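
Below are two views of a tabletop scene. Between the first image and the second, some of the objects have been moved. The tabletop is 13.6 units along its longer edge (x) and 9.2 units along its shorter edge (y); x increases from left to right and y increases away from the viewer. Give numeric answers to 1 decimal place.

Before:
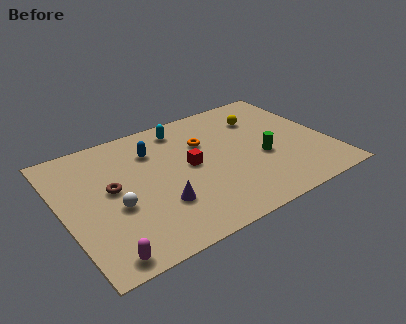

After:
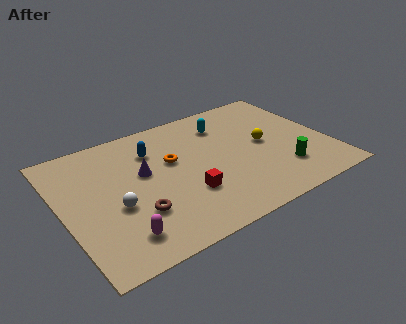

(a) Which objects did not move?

the white sphere and the blue capsule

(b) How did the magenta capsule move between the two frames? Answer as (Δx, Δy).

(1.0, 0.8)

The magenta capsule started near (1.4, 0.9) and ended near (2.4, 1.7).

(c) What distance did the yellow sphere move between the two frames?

2.1

The yellow sphere was near (10.6, 6.8) before and (10.4, 4.7) after, so it travelled √(0.2² + 2.1²) ≈ 2.1 units.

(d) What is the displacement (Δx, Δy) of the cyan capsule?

(2.1, -0.7)

The cyan capsule was at about (6.6, 7.8) and moved to about (8.7, 7.1).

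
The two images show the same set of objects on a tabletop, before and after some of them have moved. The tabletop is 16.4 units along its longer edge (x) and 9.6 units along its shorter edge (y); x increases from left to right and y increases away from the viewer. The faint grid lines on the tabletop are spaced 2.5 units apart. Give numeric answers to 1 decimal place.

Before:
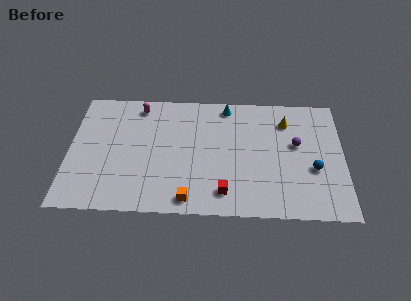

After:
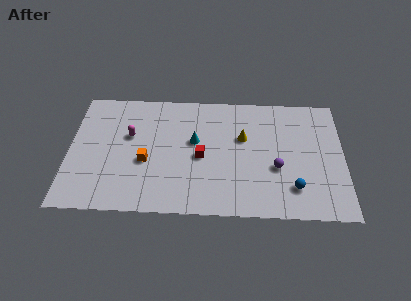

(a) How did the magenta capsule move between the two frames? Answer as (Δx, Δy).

(-0.5, -2.4)

From the two frames, the magenta capsule sits at roughly (4.1, 8.3) before and (3.6, 5.9) after.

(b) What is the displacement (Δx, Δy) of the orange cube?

(-2.6, 2.8)

The orange cube started near (7.2, 1.1) and ended near (4.6, 3.9).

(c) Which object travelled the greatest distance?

the orange cube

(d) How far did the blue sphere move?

1.9

The blue sphere moved from about (14.6, 3.7) to (13.4, 2.2), a distance of √(1.2² + 1.5²) ≈ 1.9.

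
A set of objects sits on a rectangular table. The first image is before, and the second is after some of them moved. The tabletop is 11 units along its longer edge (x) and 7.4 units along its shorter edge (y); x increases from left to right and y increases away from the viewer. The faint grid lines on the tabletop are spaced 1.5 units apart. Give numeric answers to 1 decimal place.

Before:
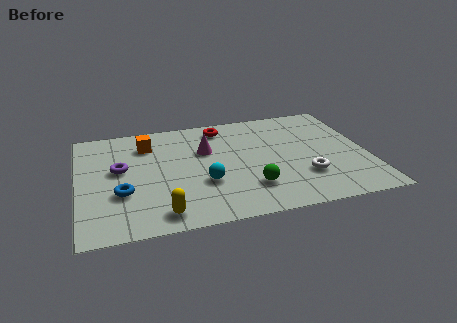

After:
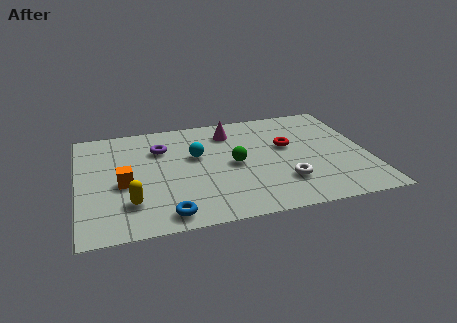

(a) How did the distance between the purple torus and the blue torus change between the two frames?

+2.8

Before: roughly 1.6 units apart; after: 4.4. That's 2.8 units further apart.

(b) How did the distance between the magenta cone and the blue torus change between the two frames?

+1.7

They were about 4.0 units apart before and 5.7 after — 1.7 units further apart.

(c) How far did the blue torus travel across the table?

2.3

The blue torus moved from about (1.6, 2.6) to (3.2, 0.9), a distance of √(1.6² + 1.7²) ≈ 2.3.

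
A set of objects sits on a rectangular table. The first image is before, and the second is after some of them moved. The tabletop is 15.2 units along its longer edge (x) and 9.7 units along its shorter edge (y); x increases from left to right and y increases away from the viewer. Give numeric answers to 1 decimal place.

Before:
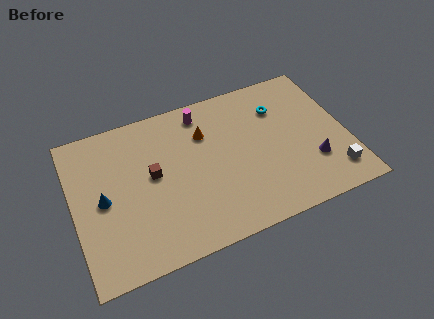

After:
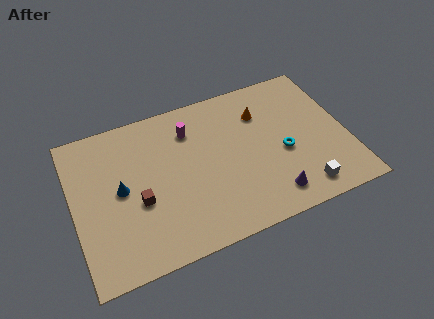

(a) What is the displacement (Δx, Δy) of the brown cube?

(-0.9, -1.4)

The brown cube was at about (4.4, 5.3) and moved to about (3.5, 3.9).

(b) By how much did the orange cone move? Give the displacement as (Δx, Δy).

(3.2, 0.2)

The orange cone started near (7.5, 6.9) and ended near (10.7, 7.1).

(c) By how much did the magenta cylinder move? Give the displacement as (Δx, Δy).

(-0.8, -0.9)

From the two frames, the magenta cylinder sits at roughly (7.5, 8.3) before and (6.7, 7.4) after.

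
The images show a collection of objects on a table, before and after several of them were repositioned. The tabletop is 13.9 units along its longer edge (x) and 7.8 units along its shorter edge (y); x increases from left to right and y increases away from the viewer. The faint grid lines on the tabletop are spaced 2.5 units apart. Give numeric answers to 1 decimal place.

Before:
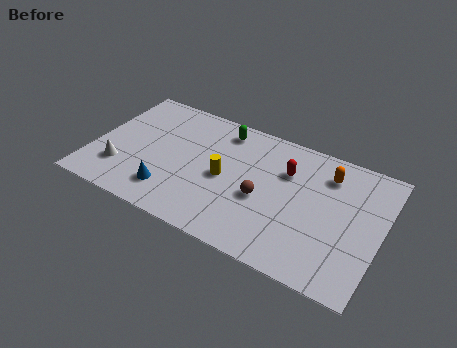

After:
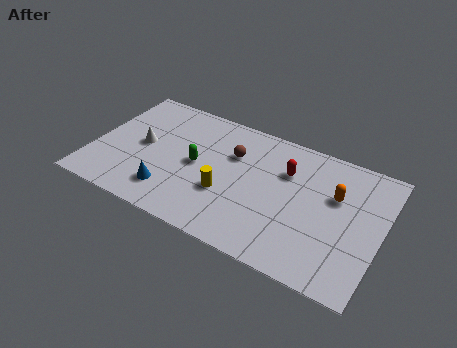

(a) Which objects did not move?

the blue cone and the red capsule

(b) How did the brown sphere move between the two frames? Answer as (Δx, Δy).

(-1.7, 2.0)

From the two frames, the brown sphere sits at roughly (8.3, 3.3) before and (6.6, 5.3) after.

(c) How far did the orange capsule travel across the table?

1.2

From (11.1, 6.1) to (11.6, 5.0), the orange capsule covered √(0.5² + 1.1²) ≈ 1.2 units.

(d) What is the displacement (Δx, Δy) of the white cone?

(0.8, 1.9)

From the two frames, the white cone sits at roughly (1.5, 2.1) before and (2.3, 4.0) after.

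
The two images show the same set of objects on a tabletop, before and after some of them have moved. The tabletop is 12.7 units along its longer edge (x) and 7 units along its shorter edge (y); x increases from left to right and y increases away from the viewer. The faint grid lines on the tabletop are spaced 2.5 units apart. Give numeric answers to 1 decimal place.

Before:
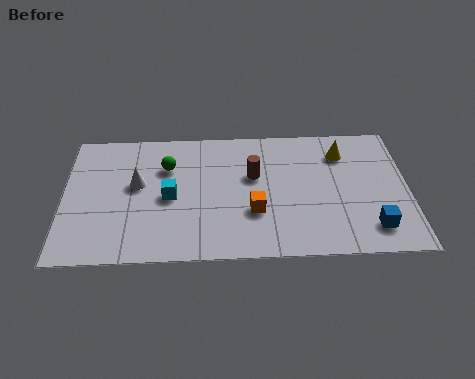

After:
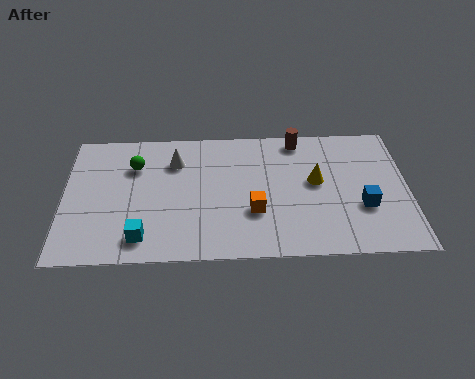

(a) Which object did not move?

the orange cube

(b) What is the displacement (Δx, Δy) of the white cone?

(1.4, 1.2)

The white cone was at about (2.7, 4.0) and moved to about (4.1, 5.2).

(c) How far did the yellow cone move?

1.8

The yellow cone moved from about (10.3, 5.4) to (9.3, 3.9), a distance of √(1.0² + 1.5²) ≈ 1.8.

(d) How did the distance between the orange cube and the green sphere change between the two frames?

+1.0

They were about 4.1 units apart before and 5.1 after — 1.0 units further apart.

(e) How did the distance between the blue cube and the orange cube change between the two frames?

-0.4

The distance was about 4.4 in the first image and 4.0 in the second, so they moved 0.4 units closer together.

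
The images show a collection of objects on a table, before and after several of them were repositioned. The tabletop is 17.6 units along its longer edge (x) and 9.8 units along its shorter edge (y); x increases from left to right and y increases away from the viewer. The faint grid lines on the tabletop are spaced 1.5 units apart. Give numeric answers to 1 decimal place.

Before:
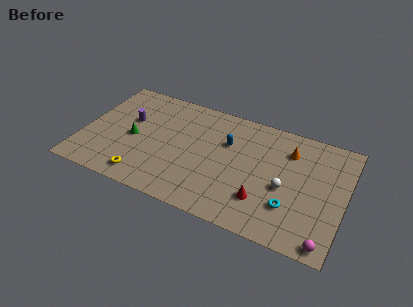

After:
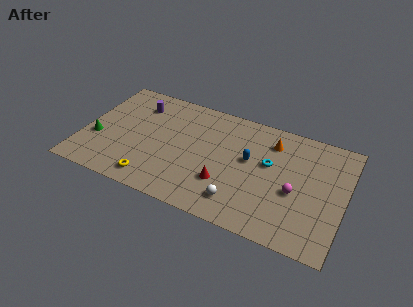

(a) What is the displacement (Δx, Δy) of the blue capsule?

(1.6, -0.9)

The blue capsule was at about (9.6, 6.5) and moved to about (11.2, 5.6).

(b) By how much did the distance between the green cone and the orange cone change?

+1.5

They were about 10.7 units apart before and 12.2 after — 1.5 units further apart.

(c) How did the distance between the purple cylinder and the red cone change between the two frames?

-2.1

Before: roughly 10.1 units apart; after: 8.0. That's 2.1 units closer together.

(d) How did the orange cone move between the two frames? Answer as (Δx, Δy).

(-1.2, 0.3)

The orange cone started near (13.7, 7.4) and ended near (12.5, 7.7).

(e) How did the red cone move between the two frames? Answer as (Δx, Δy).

(-2.6, 0.4)

The red cone started near (12.4, 2.6) and ended near (9.8, 3.0).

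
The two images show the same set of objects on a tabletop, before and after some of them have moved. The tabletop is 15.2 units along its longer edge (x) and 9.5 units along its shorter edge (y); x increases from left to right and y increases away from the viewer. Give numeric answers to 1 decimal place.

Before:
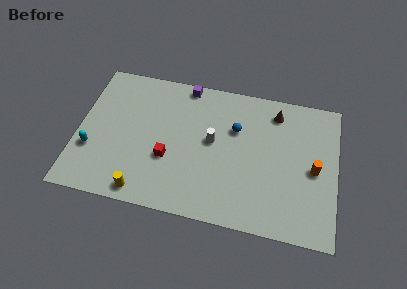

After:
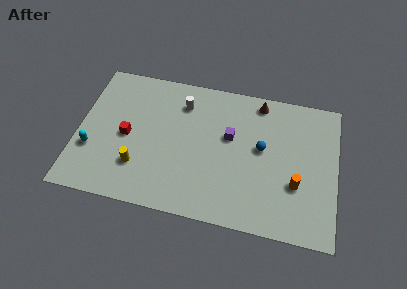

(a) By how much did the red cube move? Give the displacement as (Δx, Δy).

(-2.5, 1.0)

The red cube started near (5.4, 3.5) and ended near (2.9, 4.5).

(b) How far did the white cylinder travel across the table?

2.9

From (7.9, 5.2) to (6.0, 7.4), the white cylinder covered √(1.9² + 2.2²) ≈ 2.9 units.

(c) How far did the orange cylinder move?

1.6

The orange cylinder was near (13.9, 4.5) before and (12.9, 3.3) after, so it travelled √(1.0² + 1.2²) ≈ 1.6 units.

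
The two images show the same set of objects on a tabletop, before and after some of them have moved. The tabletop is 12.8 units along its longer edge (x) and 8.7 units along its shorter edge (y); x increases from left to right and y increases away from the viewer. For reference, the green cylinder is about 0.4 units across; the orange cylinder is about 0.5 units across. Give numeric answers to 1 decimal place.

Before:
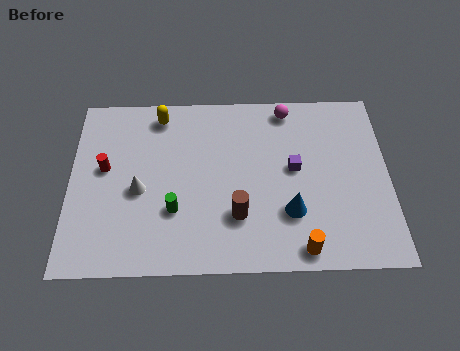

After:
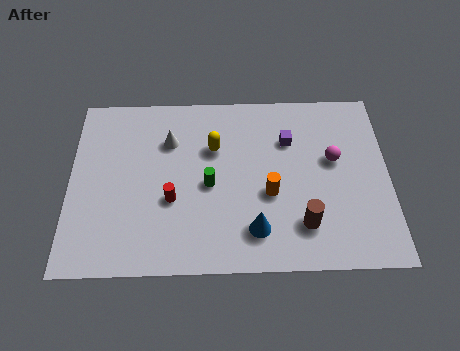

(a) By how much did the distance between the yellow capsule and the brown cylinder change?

-0.7

Before: roughly 5.9 units apart; after: 5.2. That's 0.7 units closer together.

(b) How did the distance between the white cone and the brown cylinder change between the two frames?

+2.7

The distance was about 4.1 in the first image and 6.8 in the second, so they moved 2.7 units further apart.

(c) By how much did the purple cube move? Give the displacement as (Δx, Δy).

(-0.2, 1.4)

The purple cube started near (9.0, 4.7) and ended near (8.8, 6.1).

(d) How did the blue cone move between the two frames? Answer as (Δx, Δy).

(-1.4, -0.8)

The blue cone was at about (8.8, 2.6) and moved to about (7.4, 1.8).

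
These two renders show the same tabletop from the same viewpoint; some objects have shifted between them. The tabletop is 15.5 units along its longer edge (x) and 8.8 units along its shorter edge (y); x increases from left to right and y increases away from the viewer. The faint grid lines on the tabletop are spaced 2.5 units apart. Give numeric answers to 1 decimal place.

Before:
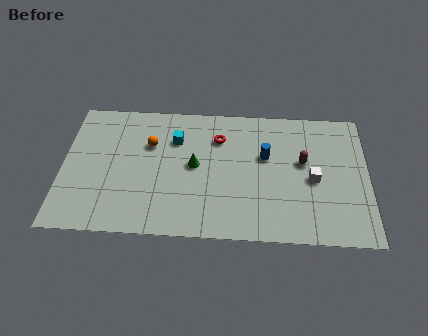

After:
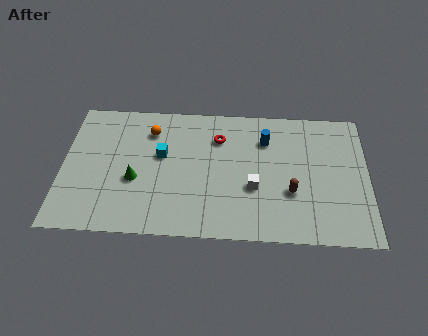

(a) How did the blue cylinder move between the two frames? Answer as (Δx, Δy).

(0.0, 1.1)

From the two frames, the blue cylinder sits at roughly (10.3, 5.4) before and (10.3, 6.5) after.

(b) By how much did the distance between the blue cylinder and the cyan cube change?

+0.8

The distance was about 4.7 in the first image and 5.5 in the second, so they moved 0.8 units further apart.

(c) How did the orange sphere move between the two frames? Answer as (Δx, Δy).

(0.0, 0.9)

From the two frames, the orange sphere sits at roughly (4.4, 5.9) before and (4.4, 6.8) after.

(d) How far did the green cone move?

3.2

The green cone was near (6.7, 4.6) before and (3.7, 3.5) after, so it travelled √(3.0² + 1.1²) ≈ 3.2 units.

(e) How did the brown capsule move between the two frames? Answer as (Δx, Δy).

(-0.6, -2.0)

From the two frames, the brown capsule sits at roughly (12.2, 5.1) before and (11.6, 3.1) after.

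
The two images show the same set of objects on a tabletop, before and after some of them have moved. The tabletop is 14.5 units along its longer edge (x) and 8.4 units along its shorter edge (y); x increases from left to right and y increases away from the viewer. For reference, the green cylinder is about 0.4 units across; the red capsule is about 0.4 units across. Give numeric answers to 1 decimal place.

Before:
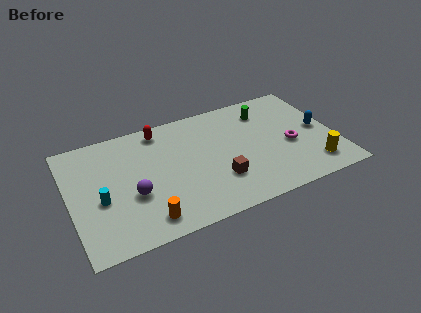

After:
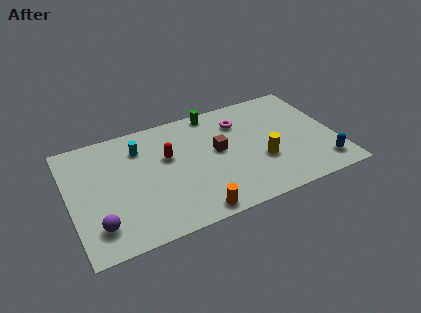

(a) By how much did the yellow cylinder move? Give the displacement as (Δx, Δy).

(-2.7, 1.4)

From the two frames, the yellow cylinder sits at roughly (13.0, 1.6) before and (10.3, 3.0) after.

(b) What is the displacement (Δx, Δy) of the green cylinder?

(-2.8, 1.0)

The green cylinder started near (11.0, 6.6) and ended near (8.2, 7.6).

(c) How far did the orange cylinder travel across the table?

2.5

The orange cylinder moved from about (3.8, 1.3) to (6.3, 0.8), a distance of √(2.5² + 0.5²) ≈ 2.5.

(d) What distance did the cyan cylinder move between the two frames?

3.8

The cyan cylinder was near (1.6, 3.5) before and (4.0, 6.4) after, so it travelled √(2.4² + 2.9²) ≈ 3.8 units.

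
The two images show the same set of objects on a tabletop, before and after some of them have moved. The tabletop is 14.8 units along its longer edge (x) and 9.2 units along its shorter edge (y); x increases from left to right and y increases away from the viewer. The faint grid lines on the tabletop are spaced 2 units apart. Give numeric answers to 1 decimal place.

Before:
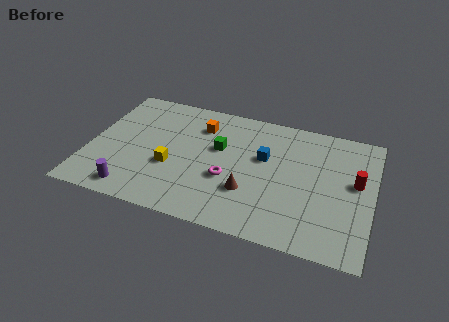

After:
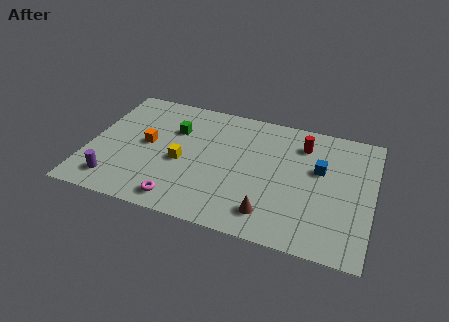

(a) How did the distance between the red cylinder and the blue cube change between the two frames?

-2.9

The distance was about 4.8 in the first image and 1.9 in the second, so they moved 2.9 units closer together.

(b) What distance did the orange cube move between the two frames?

3.4

The orange cube moved from about (5.6, 7.0) to (3.0, 4.8), a distance of √(2.6² + 2.2²) ≈ 3.4.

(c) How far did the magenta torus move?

3.3

The magenta torus moved from about (7.4, 3.5) to (5.1, 1.2), a distance of √(2.3² + 2.3²) ≈ 3.3.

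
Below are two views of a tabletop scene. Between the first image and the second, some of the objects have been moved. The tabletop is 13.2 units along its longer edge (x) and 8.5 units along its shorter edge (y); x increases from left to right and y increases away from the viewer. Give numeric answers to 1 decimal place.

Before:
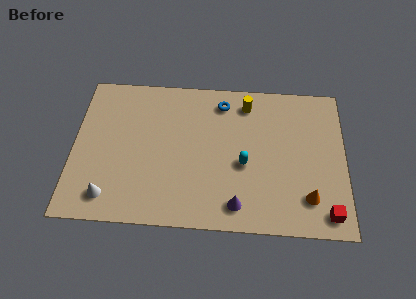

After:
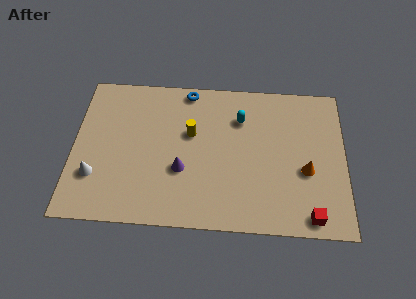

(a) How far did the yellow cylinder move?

3.3

The yellow cylinder moved from about (8.4, 7.1) to (5.7, 5.2), a distance of √(2.7² + 1.9²) ≈ 3.3.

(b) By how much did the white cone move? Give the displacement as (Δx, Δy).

(-0.7, 1.1)

The white cone was at about (1.8, 1.4) and moved to about (1.1, 2.5).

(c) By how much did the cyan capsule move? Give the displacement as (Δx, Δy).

(-0.2, 2.6)

The cyan capsule was at about (8.3, 3.6) and moved to about (8.1, 6.2).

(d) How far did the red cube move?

0.8

The red cube was near (12.3, 1.1) before and (11.5, 0.9) after, so it travelled √(0.8² + 0.2²) ≈ 0.8 units.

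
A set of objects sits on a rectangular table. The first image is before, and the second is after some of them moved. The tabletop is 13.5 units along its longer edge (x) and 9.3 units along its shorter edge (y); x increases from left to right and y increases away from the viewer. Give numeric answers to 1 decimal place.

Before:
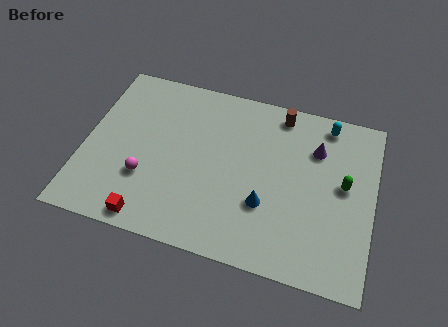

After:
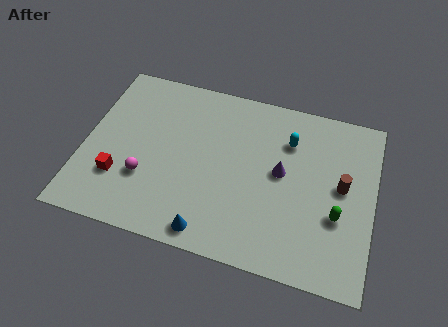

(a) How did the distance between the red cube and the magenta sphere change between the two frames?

-0.9

They were about 2.1 units apart before and 1.2 after — 0.9 units closer together.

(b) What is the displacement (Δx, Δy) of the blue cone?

(-2.4, -2.1)

From the two frames, the blue cone sits at roughly (8.6, 3.1) before and (6.2, 1.0) after.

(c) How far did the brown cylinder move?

4.5

The brown cylinder was near (8.9, 8.2) before and (12.0, 5.0) after, so it travelled √(3.1² + 3.2²) ≈ 4.5 units.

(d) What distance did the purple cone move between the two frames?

2.3

The purple cone moved from about (10.7, 6.7) to (9.2, 5.0), a distance of √(1.5² + 1.7²) ≈ 2.3.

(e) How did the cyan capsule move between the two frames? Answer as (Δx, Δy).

(-1.7, -1.4)

The cyan capsule was at about (11.1, 8.2) and moved to about (9.4, 6.8).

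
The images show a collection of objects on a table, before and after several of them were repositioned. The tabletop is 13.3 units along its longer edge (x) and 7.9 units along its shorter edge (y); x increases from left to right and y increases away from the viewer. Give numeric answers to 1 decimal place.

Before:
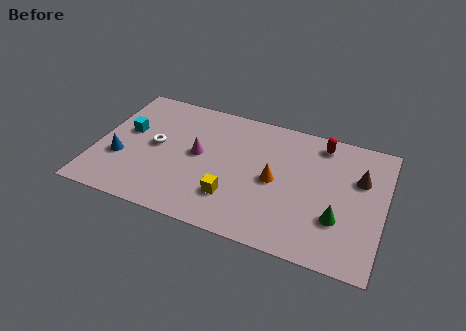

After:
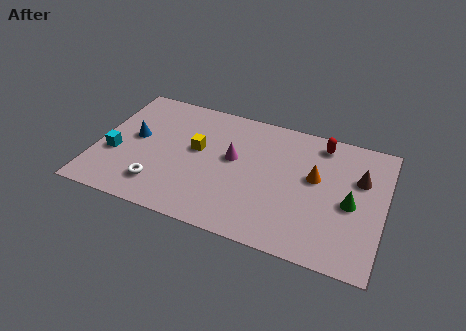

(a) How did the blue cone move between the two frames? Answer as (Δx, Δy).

(0.5, 1.5)

The blue cone was at about (1.2, 2.8) and moved to about (1.7, 4.3).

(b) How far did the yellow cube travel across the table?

3.1

The yellow cube was near (6.5, 2.1) before and (4.6, 4.5) after, so it travelled √(1.9² + 2.4²) ≈ 3.1 units.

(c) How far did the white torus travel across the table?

2.4

The white torus moved from about (2.7, 4.1) to (3.1, 1.7), a distance of √(0.4² + 2.4²) ≈ 2.4.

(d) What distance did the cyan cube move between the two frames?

1.6

From (1.3, 4.6) to (0.9, 3.0), the cyan cube covered √(0.4² + 1.6²) ≈ 1.6 units.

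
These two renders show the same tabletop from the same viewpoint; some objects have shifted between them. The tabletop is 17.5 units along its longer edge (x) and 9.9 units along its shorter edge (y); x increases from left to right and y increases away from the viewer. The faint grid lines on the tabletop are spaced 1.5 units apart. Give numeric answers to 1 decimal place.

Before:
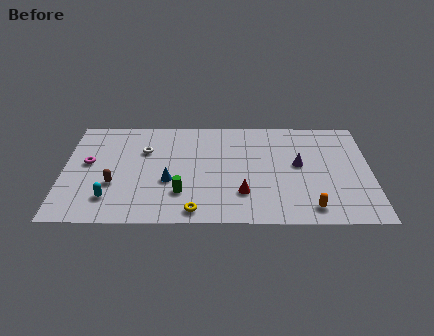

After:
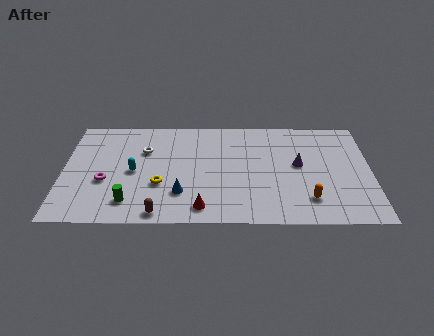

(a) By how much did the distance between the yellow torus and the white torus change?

-3.0

Before: roughly 6.3 units apart; after: 3.3. That's 3.0 units closer together.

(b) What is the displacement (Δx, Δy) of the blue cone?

(0.7, -1.1)

From the two frames, the blue cone sits at roughly (6.0, 3.8) before and (6.7, 2.7) after.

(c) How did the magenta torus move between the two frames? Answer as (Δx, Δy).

(1.0, -1.7)

The magenta torus started near (1.4, 5.5) and ended near (2.4, 3.8).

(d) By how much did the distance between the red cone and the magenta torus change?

-3.2

Before: roughly 9.2 units apart; after: 6.0. That's 3.2 units closer together.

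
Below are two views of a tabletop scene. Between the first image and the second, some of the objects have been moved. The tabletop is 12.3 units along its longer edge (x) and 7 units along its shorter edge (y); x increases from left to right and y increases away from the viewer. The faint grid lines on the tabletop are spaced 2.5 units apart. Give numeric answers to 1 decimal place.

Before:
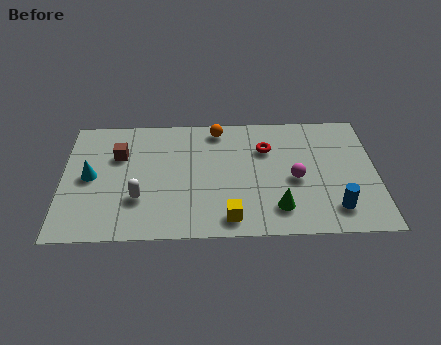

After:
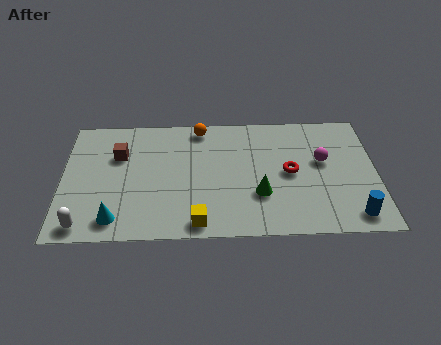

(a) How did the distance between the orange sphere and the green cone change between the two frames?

-0.6

The distance was about 5.1 in the first image and 4.5 in the second, so they moved 0.6 units closer together.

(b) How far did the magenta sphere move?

1.5

The magenta sphere moved from about (9.1, 3.1) to (10.2, 4.1), a distance of √(1.1² + 1.0²) ≈ 1.5.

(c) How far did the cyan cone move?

2.6

From (1.1, 3.5) to (2.1, 1.1), the cyan cone covered √(1.0² + 2.4²) ≈ 2.6 units.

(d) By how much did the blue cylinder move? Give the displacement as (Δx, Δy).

(0.7, -0.4)

The blue cylinder started near (10.6, 1.4) and ended near (11.3, 1.0).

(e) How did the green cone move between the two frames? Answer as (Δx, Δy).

(-0.7, 0.8)

The green cone was at about (8.4, 1.5) and moved to about (7.7, 2.3).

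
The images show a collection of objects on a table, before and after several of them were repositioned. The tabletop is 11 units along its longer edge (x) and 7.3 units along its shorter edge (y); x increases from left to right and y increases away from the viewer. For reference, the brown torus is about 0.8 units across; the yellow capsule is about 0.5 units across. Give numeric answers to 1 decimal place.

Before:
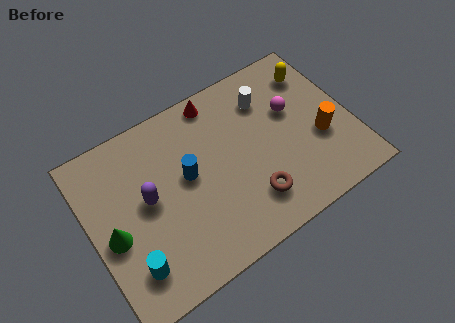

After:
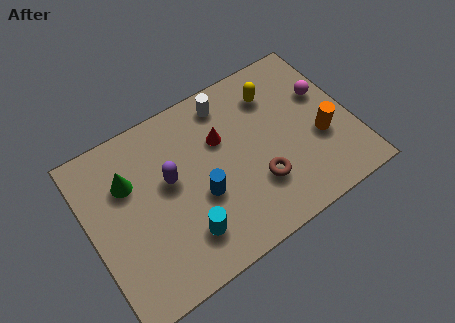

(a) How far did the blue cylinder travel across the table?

1.2

From (4.1, 4.0) to (4.5, 2.9), the blue cylinder covered √(0.4² + 1.1²) ≈ 1.2 units.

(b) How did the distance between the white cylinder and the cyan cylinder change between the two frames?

-2.4

The distance was about 7.6 in the first image and 5.2 in the second, so they moved 2.4 units closer together.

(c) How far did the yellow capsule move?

1.8

The yellow capsule was near (9.9, 5.7) before and (8.1, 5.6) after, so it travelled √(1.8² + 0.1²) ≈ 1.8 units.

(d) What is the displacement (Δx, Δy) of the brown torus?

(0.4, 0.5)

The brown torus started near (6.4, 1.7) and ended near (6.8, 2.2).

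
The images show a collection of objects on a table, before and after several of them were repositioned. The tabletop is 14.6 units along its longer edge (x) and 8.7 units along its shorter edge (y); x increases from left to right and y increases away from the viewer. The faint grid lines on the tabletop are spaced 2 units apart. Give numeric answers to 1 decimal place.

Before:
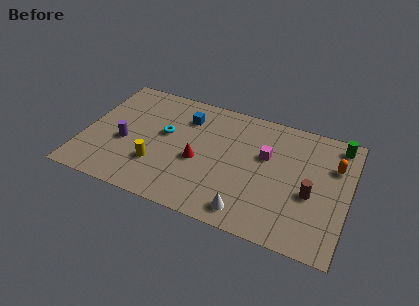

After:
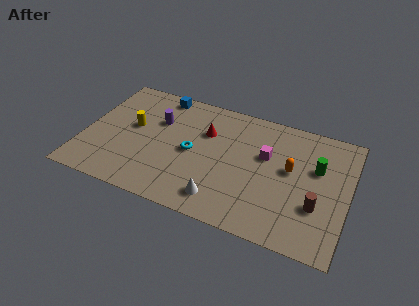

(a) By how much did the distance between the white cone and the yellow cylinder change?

+0.9

The distance was about 5.4 in the first image and 6.3 in the second, so they moved 0.9 units further apart.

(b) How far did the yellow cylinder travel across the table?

2.8

From (4.2, 2.6) to (2.6, 4.9), the yellow cylinder covered √(1.6² + 2.3²) ≈ 2.8 units.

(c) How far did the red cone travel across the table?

2.2

The red cone moved from about (6.4, 3.7) to (6.6, 5.9), a distance of √(0.2² + 2.2²) ≈ 2.2.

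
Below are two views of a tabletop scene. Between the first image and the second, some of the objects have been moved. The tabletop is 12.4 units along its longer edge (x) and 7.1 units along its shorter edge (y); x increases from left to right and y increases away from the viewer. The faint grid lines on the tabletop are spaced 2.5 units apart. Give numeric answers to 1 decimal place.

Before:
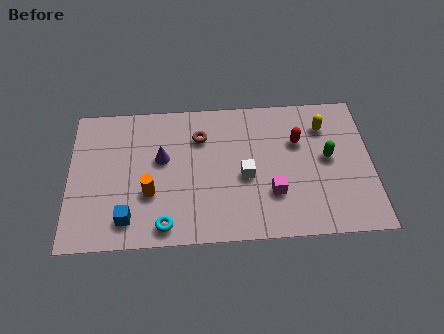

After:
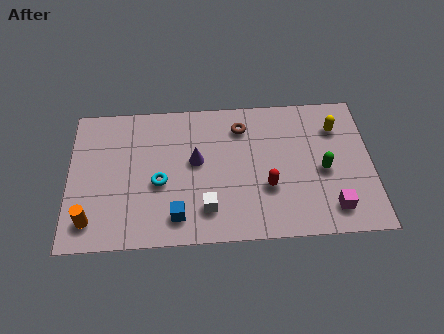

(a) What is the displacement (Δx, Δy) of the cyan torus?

(-0.2, 2.1)

The cyan torus was at about (3.9, 0.9) and moved to about (3.7, 3.0).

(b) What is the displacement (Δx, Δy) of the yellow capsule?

(0.5, -0.1)

From the two frames, the yellow capsule sits at roughly (10.5, 5.4) before and (11.0, 5.3) after.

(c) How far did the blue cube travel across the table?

2.0

The blue cube moved from about (2.4, 1.3) to (4.4, 1.3), a distance of √(2.0² + 0.0²) ≈ 2.0.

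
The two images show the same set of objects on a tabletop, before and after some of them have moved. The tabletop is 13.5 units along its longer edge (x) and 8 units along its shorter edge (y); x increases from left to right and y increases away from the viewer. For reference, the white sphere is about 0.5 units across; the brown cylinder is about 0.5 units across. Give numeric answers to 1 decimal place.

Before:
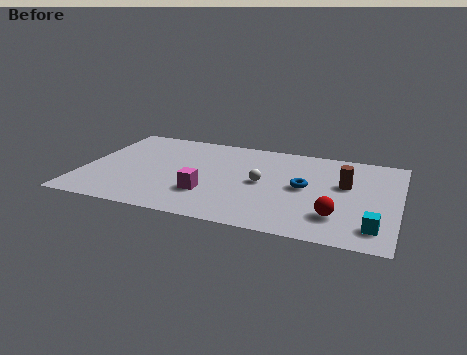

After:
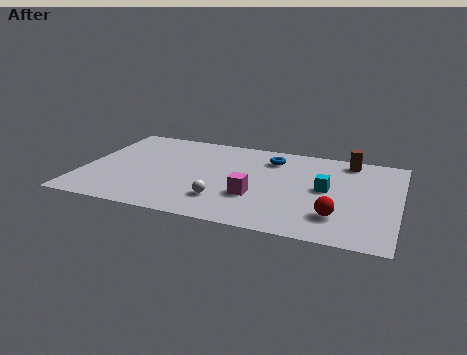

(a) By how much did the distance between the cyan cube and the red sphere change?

+0.6

Before: roughly 1.7 units apart; after: 2.3. That's 0.6 units further apart.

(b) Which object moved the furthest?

the cyan cube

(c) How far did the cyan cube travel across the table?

3.5

The cyan cube was near (12.6, 1.5) before and (10.4, 4.2) after, so it travelled √(2.2² + 2.7²) ≈ 3.5 units.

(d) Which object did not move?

the red sphere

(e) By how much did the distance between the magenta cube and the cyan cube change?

-3.9

The distance was about 7.2 in the first image and 3.3 in the second, so they moved 3.9 units closer together.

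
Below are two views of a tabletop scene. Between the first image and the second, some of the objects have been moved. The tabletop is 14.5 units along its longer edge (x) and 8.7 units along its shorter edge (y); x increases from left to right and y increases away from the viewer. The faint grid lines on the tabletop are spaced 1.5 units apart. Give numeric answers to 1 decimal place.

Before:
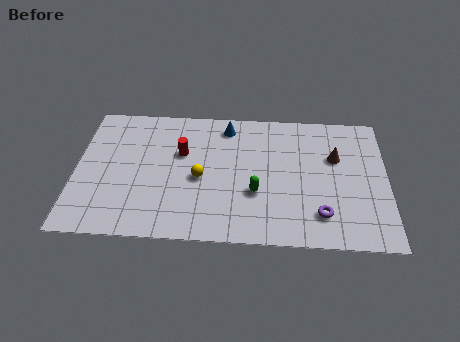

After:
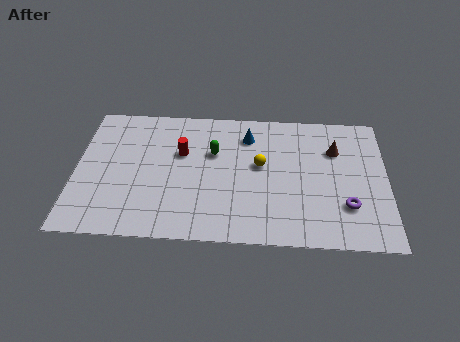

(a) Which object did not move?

the red cylinder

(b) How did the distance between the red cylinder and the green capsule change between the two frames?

-2.7

They were about 4.2 units apart before and 1.5 after — 2.7 units closer together.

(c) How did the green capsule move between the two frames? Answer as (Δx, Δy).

(-2.0, 2.5)

From the two frames, the green capsule sits at roughly (8.4, 3.1) before and (6.4, 5.6) after.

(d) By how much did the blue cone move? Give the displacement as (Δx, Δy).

(1.0, -0.6)

The blue cone was at about (7.0, 7.4) and moved to about (8.0, 6.8).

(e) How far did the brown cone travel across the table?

0.5

The brown cone moved from about (12.1, 5.6) to (12.1, 6.1), a distance of √(0.0² + 0.5²) ≈ 0.5.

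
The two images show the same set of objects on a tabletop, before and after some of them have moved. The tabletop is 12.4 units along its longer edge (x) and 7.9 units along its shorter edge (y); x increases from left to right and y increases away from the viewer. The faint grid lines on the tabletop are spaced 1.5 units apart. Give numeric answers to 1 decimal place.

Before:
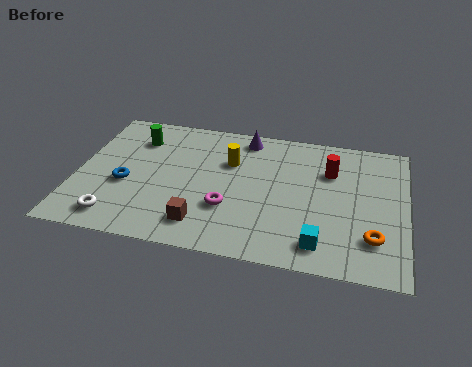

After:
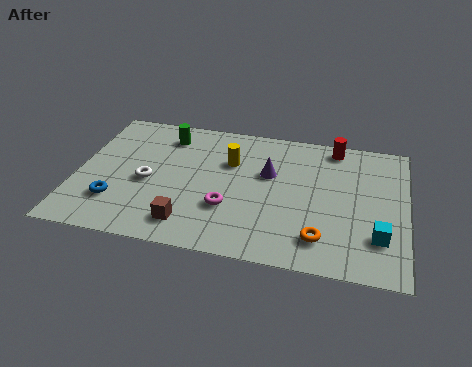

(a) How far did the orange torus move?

1.9

The orange torus was near (11.2, 2.0) before and (9.3, 1.6) after, so it travelled √(1.9² + 0.4²) ≈ 1.9 units.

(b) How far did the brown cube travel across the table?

0.5

The brown cube was near (4.9, 1.5) before and (4.4, 1.4) after, so it travelled √(0.5² + 0.1²) ≈ 0.5 units.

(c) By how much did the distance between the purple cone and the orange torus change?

-3.1

The distance was about 7.0 in the first image and 3.9 in the second, so they moved 3.1 units closer together.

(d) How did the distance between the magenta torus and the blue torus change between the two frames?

+0.3

Before: roughly 3.9 units apart; after: 4.2. That's 0.3 units further apart.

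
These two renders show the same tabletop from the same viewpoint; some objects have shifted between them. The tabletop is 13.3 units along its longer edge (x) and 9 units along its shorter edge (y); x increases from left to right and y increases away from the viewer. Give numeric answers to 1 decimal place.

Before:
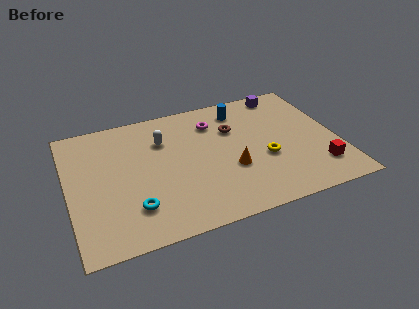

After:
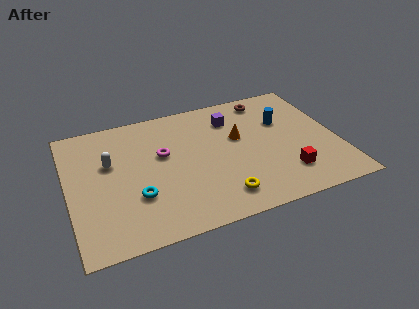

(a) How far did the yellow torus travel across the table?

3.1

The yellow torus was near (9.6, 3.5) before and (7.2, 1.6) after, so it travelled √(2.4² + 1.9²) ≈ 3.1 units.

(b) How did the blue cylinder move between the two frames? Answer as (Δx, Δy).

(2.0, -1.5)

The blue cylinder was at about (8.8, 7.4) and moved to about (10.8, 5.9).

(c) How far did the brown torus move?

2.5

The brown torus was near (8.3, 6.1) before and (10.2, 7.8) after, so it travelled √(1.9² + 1.7²) ≈ 2.5 units.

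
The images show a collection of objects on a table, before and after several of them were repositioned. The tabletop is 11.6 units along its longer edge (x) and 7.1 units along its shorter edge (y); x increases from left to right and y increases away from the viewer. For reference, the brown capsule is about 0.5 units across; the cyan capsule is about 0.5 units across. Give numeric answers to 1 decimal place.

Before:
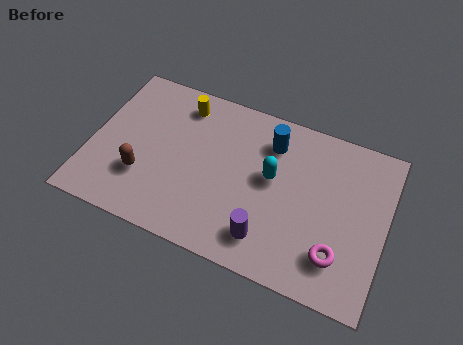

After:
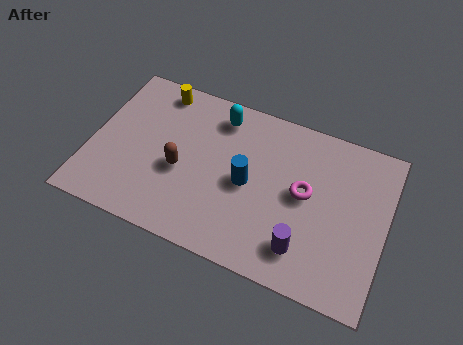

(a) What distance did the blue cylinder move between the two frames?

2.2

From (6.9, 5.5) to (6.2, 3.4), the blue cylinder covered √(0.7² + 2.1²) ≈ 2.2 units.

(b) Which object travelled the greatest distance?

the cyan capsule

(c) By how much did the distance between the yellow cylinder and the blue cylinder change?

+1.2

The distance was about 3.6 in the first image and 4.8 in the second, so they moved 1.2 units further apart.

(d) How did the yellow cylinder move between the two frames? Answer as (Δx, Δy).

(-1.0, 0.3)

The yellow cylinder started near (3.3, 5.9) and ended near (2.3, 6.2).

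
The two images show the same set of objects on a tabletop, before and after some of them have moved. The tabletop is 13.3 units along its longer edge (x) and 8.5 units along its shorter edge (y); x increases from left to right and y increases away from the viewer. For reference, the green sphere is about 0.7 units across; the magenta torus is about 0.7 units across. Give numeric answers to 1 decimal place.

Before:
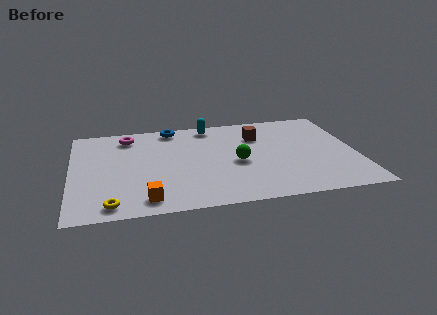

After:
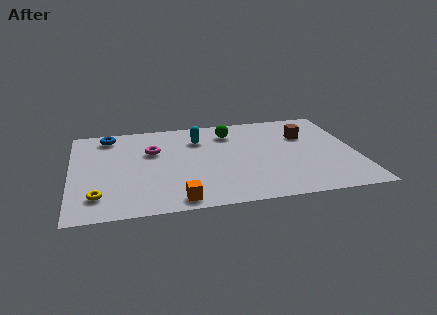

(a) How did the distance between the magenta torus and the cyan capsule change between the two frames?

-1.6

The distance was about 3.9 in the first image and 2.3 in the second, so they moved 1.6 units closer together.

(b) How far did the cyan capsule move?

1.3

The cyan capsule moved from about (6.6, 7.5) to (6.0, 6.3), a distance of √(0.6² + 1.2²) ≈ 1.3.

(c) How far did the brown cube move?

2.2

The brown cube was near (8.8, 6.1) before and (11.0, 5.8) after, so it travelled √(2.2² + 0.3²) ≈ 2.2 units.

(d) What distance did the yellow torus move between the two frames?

1.0

The yellow torus was near (1.8, 1.0) before and (1.2, 1.8) after, so it travelled √(0.6² + 0.8²) ≈ 1.0 units.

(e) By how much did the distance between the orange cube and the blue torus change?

+0.5

The distance was about 6.6 in the first image and 7.1 in the second, so they moved 0.5 units further apart.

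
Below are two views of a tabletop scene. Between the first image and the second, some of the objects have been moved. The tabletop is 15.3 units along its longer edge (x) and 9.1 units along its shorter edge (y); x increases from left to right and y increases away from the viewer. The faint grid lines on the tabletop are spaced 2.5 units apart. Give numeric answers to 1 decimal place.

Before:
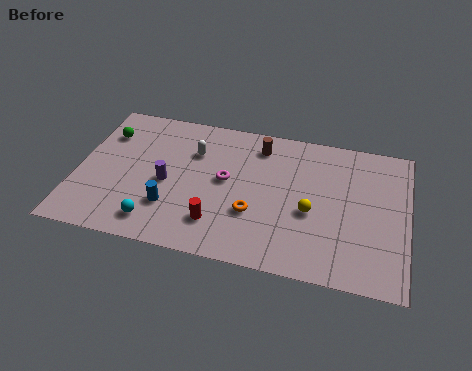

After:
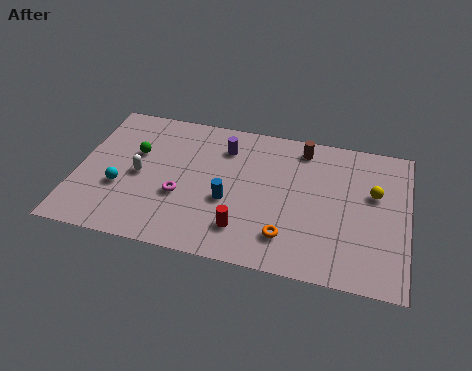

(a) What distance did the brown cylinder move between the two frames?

2.0

The brown cylinder was near (8.3, 7.5) before and (10.3, 7.8) after, so it travelled √(2.0² + 0.3²) ≈ 2.0 units.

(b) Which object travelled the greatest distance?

the purple cylinder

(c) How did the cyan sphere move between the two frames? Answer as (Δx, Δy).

(-1.8, 1.8)

The cyan sphere was at about (3.9, 1.5) and moved to about (2.1, 3.3).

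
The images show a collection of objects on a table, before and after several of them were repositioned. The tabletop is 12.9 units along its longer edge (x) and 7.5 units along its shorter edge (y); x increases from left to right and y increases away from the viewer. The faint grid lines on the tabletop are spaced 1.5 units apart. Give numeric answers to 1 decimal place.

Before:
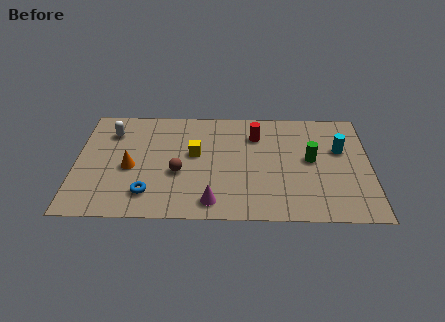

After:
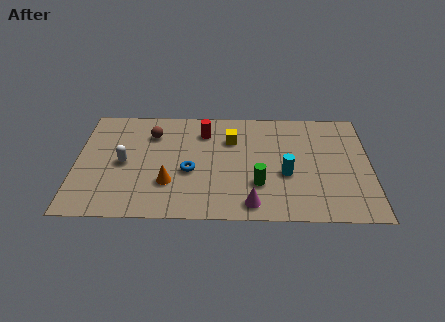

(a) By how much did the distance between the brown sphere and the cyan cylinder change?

-0.9

They were about 7.3 units apart before and 6.4 after — 0.9 units closer together.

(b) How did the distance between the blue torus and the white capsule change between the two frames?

-1.5

The distance was about 4.4 in the first image and 2.9 in the second, so they moved 1.5 units closer together.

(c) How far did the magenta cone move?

1.7

The magenta cone was near (6.0, 1.1) before and (7.7, 1.0) after, so it travelled √(1.7² + 0.1²) ≈ 1.7 units.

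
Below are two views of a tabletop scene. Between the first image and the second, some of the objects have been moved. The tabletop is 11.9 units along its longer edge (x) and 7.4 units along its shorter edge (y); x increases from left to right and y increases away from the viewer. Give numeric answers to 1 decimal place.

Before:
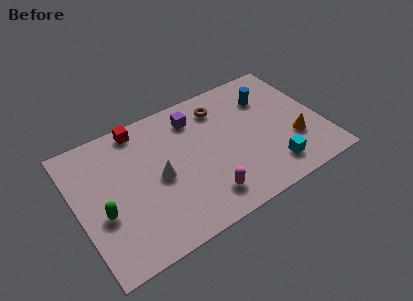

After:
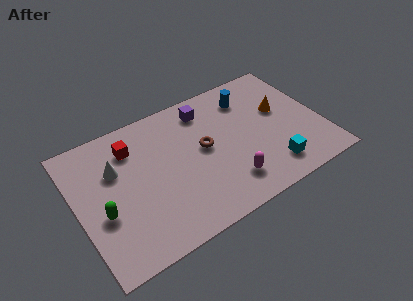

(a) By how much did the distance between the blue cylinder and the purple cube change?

-1.5

They were about 3.6 units apart before and 2.1 after — 1.5 units closer together.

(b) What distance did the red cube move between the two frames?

1.0

From (3.4, 6.6) to (2.9, 5.7), the red cube covered √(0.5² + 0.9²) ≈ 1.0 units.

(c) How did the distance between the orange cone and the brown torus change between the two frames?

-0.8

They were about 4.7 units apart before and 3.9 after — 0.8 units closer together.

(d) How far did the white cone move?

2.4

The white cone was near (3.9, 3.5) before and (2.0, 4.9) after, so it travelled √(1.9² + 1.4²) ≈ 2.4 units.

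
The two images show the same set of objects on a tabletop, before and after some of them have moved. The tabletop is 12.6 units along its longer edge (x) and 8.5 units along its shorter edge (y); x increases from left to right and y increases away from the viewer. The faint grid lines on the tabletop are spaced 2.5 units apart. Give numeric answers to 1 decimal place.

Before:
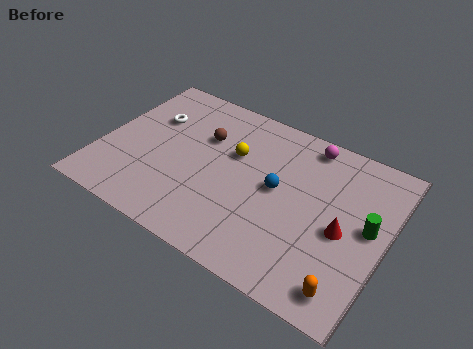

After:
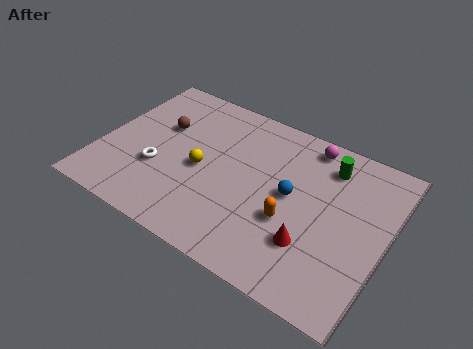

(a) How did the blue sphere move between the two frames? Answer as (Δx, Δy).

(0.6, 0.0)

From the two frames, the blue sphere sits at roughly (7.8, 4.5) before and (8.4, 4.5) after.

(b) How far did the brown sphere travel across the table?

1.9

The brown sphere was near (4.3, 5.7) before and (2.4, 5.4) after, so it travelled √(1.9² + 0.3²) ≈ 1.9 units.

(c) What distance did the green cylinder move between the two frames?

3.1

From (11.8, 4.5) to (9.7, 6.8), the green cylinder covered √(2.1² + 2.3²) ≈ 3.1 units.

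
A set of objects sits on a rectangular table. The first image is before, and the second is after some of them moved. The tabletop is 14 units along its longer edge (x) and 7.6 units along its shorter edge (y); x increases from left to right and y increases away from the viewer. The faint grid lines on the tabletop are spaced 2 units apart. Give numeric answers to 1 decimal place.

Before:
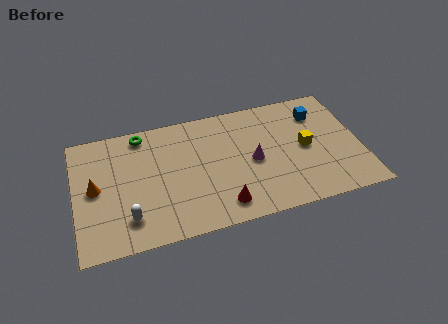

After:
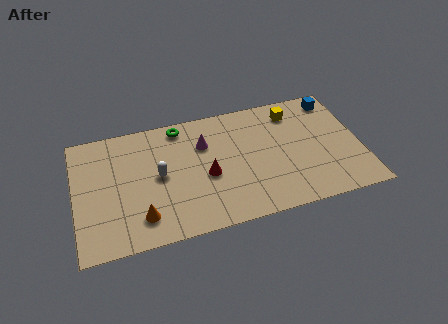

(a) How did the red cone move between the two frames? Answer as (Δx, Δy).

(-0.6, 2.0)

The red cone started near (7.0, 1.3) and ended near (6.4, 3.3).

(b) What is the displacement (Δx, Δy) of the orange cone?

(2.1, -2.3)

From the two frames, the orange cone sits at roughly (1.0, 3.9) before and (3.1, 1.6) after.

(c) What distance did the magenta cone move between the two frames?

2.9

The magenta cone moved from about (8.7, 3.6) to (6.4, 5.3), a distance of √(2.3² + 1.7²) ≈ 2.9.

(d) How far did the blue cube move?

1.1

The blue cube was near (12.1, 5.8) before and (13.0, 6.5) after, so it travelled √(0.9² + 0.7²) ≈ 1.1 units.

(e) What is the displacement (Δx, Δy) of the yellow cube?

(-0.4, 2.4)

From the two frames, the yellow cube sits at roughly (11.3, 3.8) before and (10.9, 6.2) after.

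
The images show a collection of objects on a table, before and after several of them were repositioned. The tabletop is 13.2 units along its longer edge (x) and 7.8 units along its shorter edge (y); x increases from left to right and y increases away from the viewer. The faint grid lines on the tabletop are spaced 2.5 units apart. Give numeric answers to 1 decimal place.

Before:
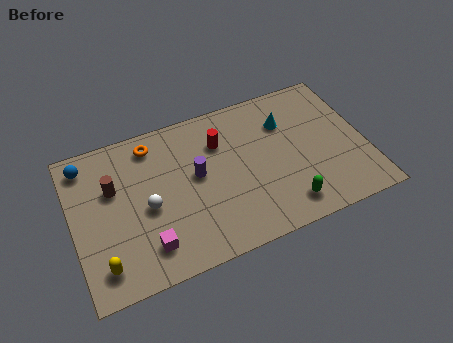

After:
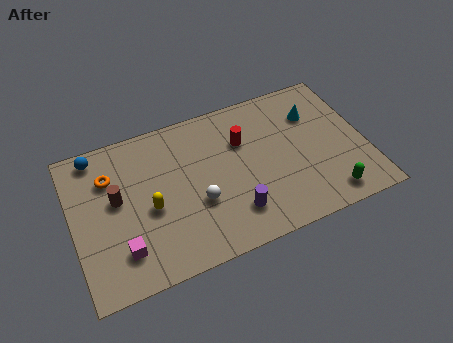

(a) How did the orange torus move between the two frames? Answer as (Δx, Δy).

(-2.0, -1.0)

The orange torus was at about (3.8, 6.6) and moved to about (1.8, 5.6).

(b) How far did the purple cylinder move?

2.9

The purple cylinder was near (5.6, 4.3) before and (7.0, 1.8) after, so it travelled √(1.4² + 2.5²) ≈ 2.9 units.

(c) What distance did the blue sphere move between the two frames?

0.6

The blue sphere moved from about (0.8, 6.6) to (1.3, 6.9), a distance of √(0.5² + 0.3²) ≈ 0.6.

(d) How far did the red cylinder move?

1.0

From (6.8, 5.6) to (7.8, 5.3), the red cylinder covered √(1.0² + 0.3²) ≈ 1.0 units.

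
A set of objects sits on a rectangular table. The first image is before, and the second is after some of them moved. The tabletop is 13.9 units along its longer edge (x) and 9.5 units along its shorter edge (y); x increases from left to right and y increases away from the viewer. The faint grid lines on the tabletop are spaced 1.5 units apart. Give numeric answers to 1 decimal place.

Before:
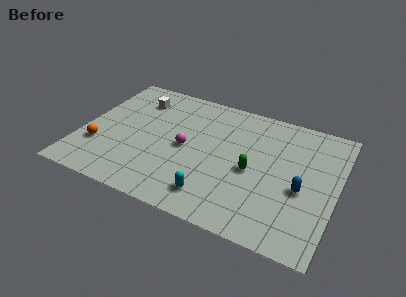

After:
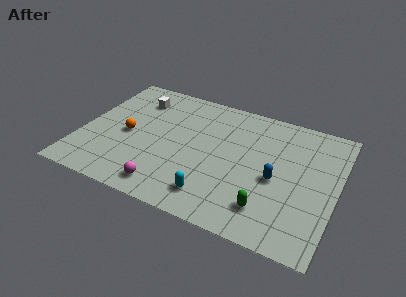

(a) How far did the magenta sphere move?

3.4

From (5.7, 4.6) to (5.1, 1.3), the magenta sphere covered √(0.6² + 3.3²) ≈ 3.4 units.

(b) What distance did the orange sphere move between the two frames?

2.1

From (1.1, 2.9) to (2.5, 4.4), the orange sphere covered √(1.4² + 1.5²) ≈ 2.1 units.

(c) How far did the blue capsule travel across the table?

1.4

The blue capsule was near (12.1, 4.0) before and (10.7, 4.2) after, so it travelled √(1.4² + 0.2²) ≈ 1.4 units.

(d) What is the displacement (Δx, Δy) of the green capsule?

(1.1, -2.3)

The green capsule started near (9.4, 4.3) and ended near (10.5, 2.0).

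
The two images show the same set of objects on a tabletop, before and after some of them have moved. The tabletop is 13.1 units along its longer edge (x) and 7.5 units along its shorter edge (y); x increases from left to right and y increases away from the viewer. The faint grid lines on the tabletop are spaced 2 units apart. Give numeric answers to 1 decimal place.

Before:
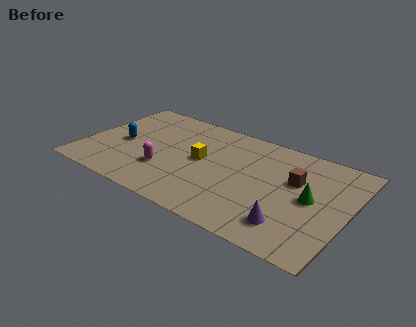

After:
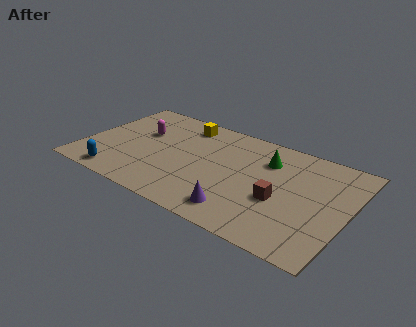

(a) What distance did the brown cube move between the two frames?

1.8

From (10.4, 4.7) to (9.9, 3.0), the brown cube covered √(0.5² + 1.7²) ≈ 1.8 units.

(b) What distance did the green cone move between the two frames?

2.9

The green cone was near (11.3, 3.8) before and (8.9, 5.5) after, so it travelled √(2.4² + 1.7²) ≈ 2.9 units.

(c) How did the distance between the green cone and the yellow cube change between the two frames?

-1.0

Before: roughly 5.5 units apart; after: 4.5. That's 1.0 units closer together.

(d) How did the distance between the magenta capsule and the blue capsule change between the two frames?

+1.2

Before: roughly 2.6 units apart; after: 3.8. That's 1.2 units further apart.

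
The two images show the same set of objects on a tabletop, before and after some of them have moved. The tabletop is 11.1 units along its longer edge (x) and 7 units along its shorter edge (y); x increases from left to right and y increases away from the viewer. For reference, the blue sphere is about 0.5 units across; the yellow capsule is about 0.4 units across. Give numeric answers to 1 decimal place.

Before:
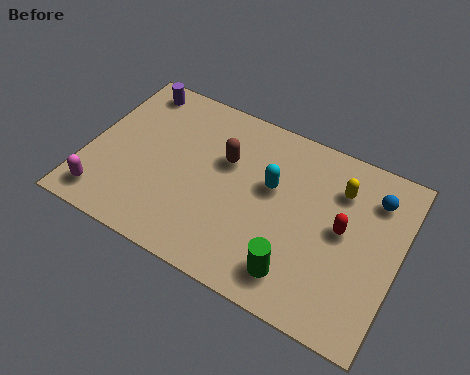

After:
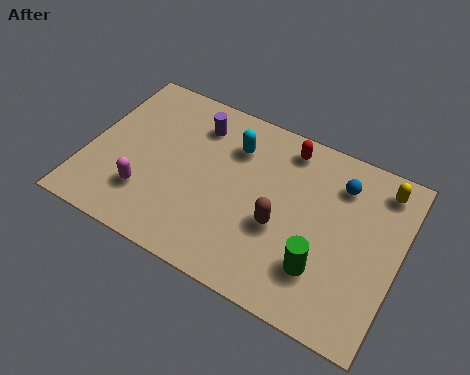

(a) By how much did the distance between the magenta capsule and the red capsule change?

-2.5

They were about 8.6 units apart before and 6.1 after — 2.5 units closer together.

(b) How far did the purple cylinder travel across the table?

2.5

The purple cylinder moved from about (1.2, 6.1) to (3.6, 5.5), a distance of √(2.4² + 0.6²) ≈ 2.5.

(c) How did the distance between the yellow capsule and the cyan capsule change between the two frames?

+2.7

They were about 2.5 units apart before and 5.2 after — 2.7 units further apart.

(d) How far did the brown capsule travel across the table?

2.8

The brown capsule was near (4.8, 4.5) before and (7.0, 2.8) after, so it travelled √(2.2² + 1.7²) ≈ 2.8 units.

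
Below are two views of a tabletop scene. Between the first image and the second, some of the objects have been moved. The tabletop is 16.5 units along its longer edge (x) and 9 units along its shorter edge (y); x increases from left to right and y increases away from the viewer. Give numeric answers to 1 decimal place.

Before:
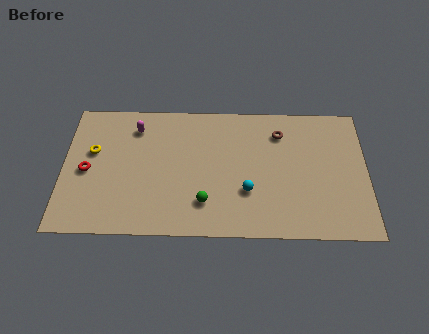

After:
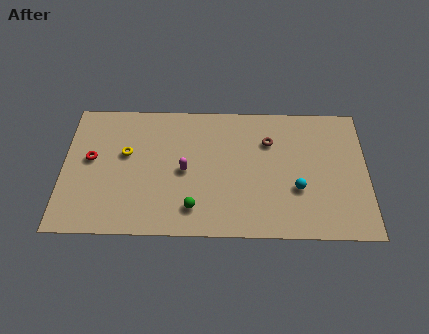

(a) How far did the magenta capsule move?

4.0

The magenta capsule moved from about (3.9, 7.2) to (6.6, 4.3), a distance of √(2.7² + 2.9²) ≈ 4.0.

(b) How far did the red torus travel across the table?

0.8

The red torus was near (1.3, 4.2) before and (1.5, 5.0) after, so it travelled √(0.2² + 0.8²) ≈ 0.8 units.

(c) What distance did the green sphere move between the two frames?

0.7

From (7.7, 2.2) to (7.1, 1.8), the green sphere covered √(0.6² + 0.4²) ≈ 0.7 units.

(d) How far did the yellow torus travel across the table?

1.8

The yellow torus was near (1.6, 5.5) before and (3.4, 5.4) after, so it travelled √(1.8² + 0.1²) ≈ 1.8 units.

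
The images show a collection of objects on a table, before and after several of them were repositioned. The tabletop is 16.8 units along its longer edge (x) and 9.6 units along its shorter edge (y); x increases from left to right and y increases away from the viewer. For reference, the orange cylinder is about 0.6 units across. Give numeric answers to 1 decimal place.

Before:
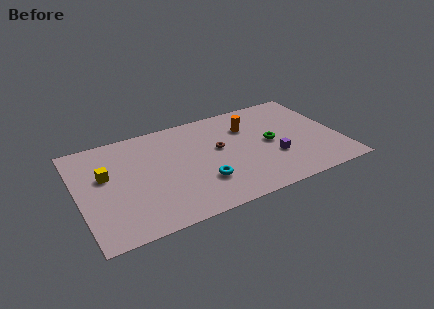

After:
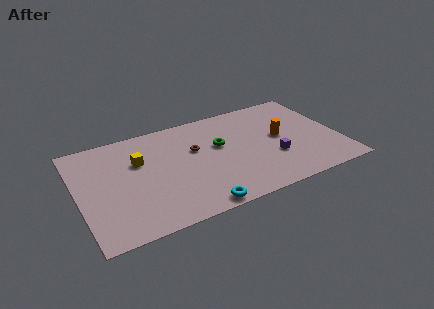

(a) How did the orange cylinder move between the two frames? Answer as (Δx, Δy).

(1.9, -1.8)

The orange cylinder started near (11.2, 6.9) and ended near (13.1, 5.1).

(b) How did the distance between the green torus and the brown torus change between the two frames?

-1.8

They were about 3.4 units apart before and 1.6 after — 1.8 units closer together.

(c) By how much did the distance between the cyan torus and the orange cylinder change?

+2.0

The distance was about 5.4 in the first image and 7.4 in the second, so they moved 2.0 units further apart.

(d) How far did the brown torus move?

1.6

From (9.1, 5.5) to (7.6, 6.0), the brown torus covered √(1.5² + 0.5²) ≈ 1.6 units.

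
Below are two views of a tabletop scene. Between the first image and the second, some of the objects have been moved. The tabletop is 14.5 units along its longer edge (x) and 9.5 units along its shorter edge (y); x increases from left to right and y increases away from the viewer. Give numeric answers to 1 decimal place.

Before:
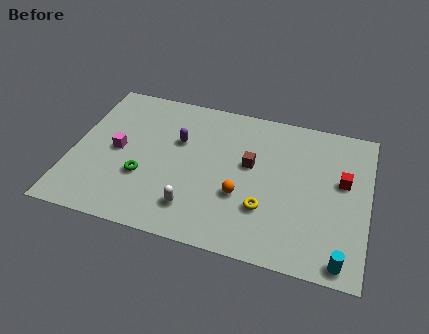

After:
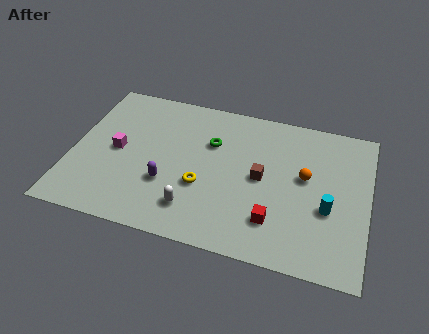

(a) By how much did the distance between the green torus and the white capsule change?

+1.5

Before: roughly 2.9 units apart; after: 4.4. That's 1.5 units further apart.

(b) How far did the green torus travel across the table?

4.4

The green torus was near (3.6, 3.3) before and (6.7, 6.4) after, so it travelled √(3.1² + 3.1²) ≈ 4.4 units.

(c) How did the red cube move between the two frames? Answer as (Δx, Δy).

(-3.1, -3.3)

The red cube started near (13.2, 5.6) and ended near (10.1, 2.3).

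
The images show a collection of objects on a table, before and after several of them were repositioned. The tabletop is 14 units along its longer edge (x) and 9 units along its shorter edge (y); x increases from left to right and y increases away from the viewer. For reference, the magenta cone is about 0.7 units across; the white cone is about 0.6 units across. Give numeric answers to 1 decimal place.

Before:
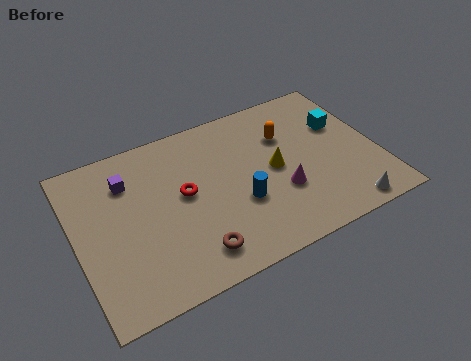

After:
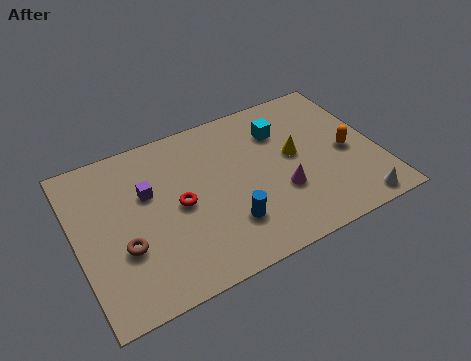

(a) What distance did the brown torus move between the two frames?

3.4

From (5.0, 1.6) to (2.0, 3.2), the brown torus covered √(3.0² + 1.6²) ≈ 3.4 units.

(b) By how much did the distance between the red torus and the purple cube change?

-1.2

The distance was about 3.0 in the first image and 1.8 in the second, so they moved 1.2 units closer together.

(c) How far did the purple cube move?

1.3

The purple cube moved from about (2.6, 6.7) to (3.4, 5.7), a distance of √(0.8² + 1.0²) ≈ 1.3.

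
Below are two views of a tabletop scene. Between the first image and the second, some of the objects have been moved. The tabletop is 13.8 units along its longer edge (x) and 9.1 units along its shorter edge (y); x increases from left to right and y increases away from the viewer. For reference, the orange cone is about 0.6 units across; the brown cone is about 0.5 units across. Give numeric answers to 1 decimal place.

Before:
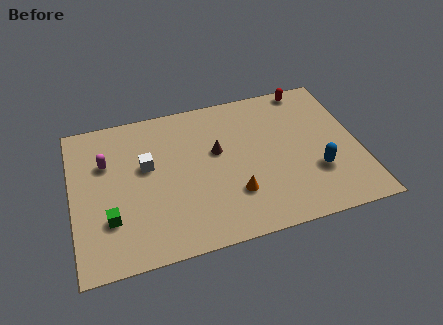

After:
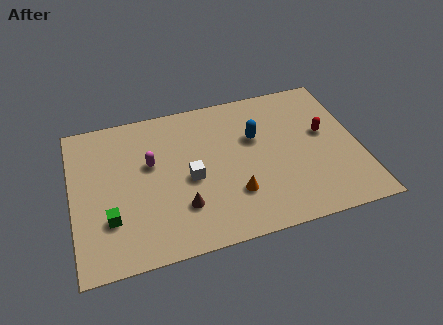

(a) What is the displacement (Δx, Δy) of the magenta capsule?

(2.1, -0.6)

The magenta capsule was at about (1.7, 6.1) and moved to about (3.8, 5.5).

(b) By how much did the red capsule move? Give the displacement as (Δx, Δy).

(0.5, -3.1)

From the two frames, the red capsule sits at roughly (11.7, 8.3) before and (12.2, 5.2) after.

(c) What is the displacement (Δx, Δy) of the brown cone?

(-1.9, -2.9)

The brown cone was at about (7.0, 5.4) and moved to about (5.1, 2.5).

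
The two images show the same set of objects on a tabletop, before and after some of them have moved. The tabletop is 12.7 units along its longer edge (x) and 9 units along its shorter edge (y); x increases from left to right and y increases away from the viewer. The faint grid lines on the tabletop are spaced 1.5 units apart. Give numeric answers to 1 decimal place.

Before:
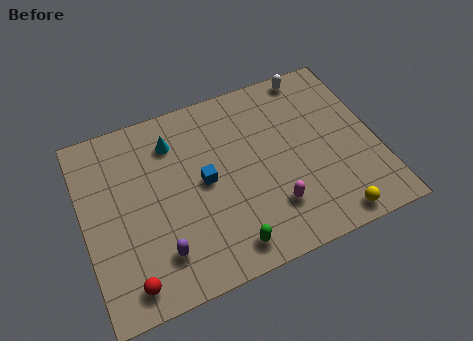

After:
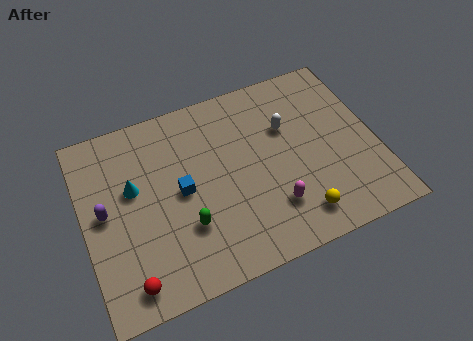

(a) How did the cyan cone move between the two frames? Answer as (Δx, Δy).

(-1.9, -1.6)

The cyan cone was at about (4.1, 7.0) and moved to about (2.2, 5.4).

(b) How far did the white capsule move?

2.7

The white capsule was near (10.4, 8.2) before and (9.0, 5.9) after, so it travelled √(1.4² + 2.3²) ≈ 2.7 units.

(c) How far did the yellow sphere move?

1.5

From (10.3, 0.9) to (8.9, 1.5), the yellow sphere covered √(1.4² + 0.6²) ≈ 1.5 units.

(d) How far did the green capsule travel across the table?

2.3

The green capsule was near (5.8, 1.2) before and (4.2, 2.8) after, so it travelled √(1.6² + 1.6²) ≈ 2.3 units.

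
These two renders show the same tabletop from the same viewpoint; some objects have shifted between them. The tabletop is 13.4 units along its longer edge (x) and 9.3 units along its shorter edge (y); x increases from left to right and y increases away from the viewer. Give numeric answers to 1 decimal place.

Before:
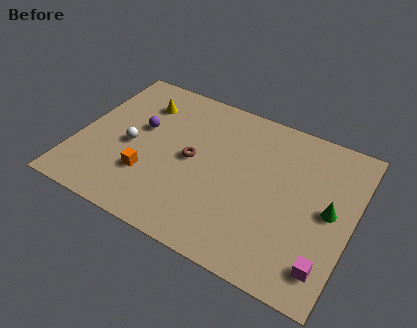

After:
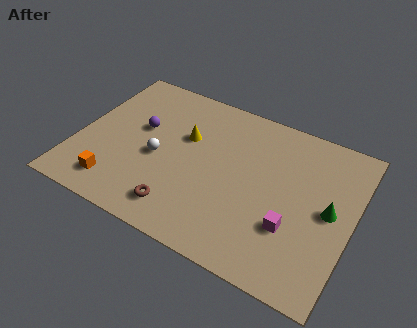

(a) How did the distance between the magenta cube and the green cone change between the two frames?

-0.7

They were about 3.0 units apart before and 2.3 after — 0.7 units closer together.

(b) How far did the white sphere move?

1.4

The white sphere was near (2.6, 4.2) before and (4.0, 4.1) after, so it travelled √(1.4² + 0.1²) ≈ 1.4 units.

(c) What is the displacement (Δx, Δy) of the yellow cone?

(2.4, -1.2)

From the two frames, the yellow cone sits at roughly (2.7, 7.1) before and (5.1, 5.9) after.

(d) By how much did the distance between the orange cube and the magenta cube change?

-0.4

They were about 8.9 units apart before and 8.5 after — 0.4 units closer together.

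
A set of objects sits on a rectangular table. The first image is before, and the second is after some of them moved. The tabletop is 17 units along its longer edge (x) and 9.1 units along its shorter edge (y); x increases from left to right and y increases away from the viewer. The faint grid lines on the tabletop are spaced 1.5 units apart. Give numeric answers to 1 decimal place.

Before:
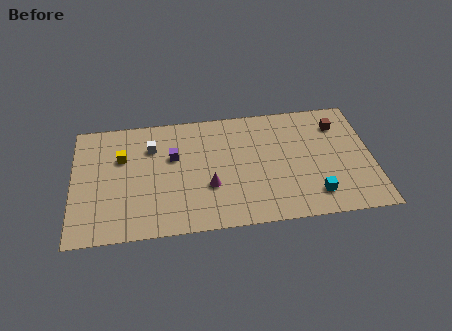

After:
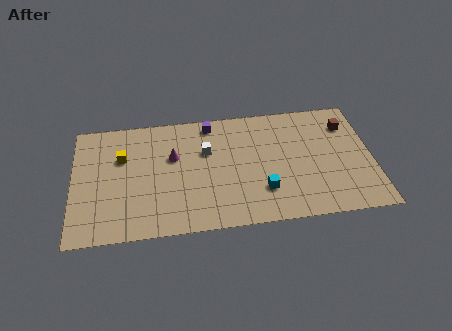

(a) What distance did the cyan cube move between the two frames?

3.0

From (13.6, 1.8) to (10.7, 2.5), the cyan cube covered √(2.9² + 0.7²) ≈ 3.0 units.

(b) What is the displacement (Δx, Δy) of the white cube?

(3.1, -0.7)

From the two frames, the white cube sits at roughly (4.5, 6.6) before and (7.6, 5.9) after.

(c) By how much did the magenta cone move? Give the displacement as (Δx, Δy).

(-2.0, 2.5)

The magenta cone started near (7.7, 3.2) and ended near (5.7, 5.7).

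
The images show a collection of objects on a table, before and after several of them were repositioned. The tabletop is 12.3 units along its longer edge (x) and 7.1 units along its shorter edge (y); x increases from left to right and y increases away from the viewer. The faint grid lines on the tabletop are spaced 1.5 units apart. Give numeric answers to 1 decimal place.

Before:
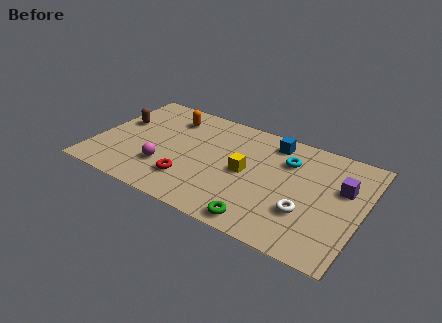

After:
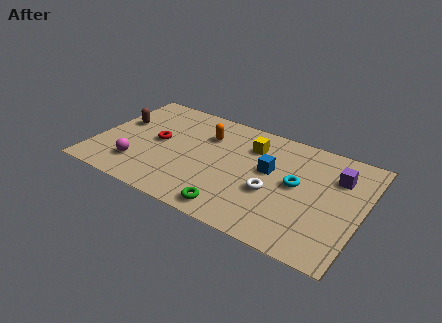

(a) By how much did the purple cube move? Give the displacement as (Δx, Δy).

(-0.3, 0.6)

The purple cube was at about (11.3, 4.5) and moved to about (11.0, 5.1).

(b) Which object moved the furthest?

the red torus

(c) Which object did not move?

the brown capsule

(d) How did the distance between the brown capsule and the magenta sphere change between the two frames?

-0.4

Before: roughly 3.3 units apart; after: 2.9. That's 0.4 units closer together.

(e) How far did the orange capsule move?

1.9

From (3.1, 5.6) to (4.9, 5.1), the orange capsule covered √(1.8² + 0.5²) ≈ 1.9 units.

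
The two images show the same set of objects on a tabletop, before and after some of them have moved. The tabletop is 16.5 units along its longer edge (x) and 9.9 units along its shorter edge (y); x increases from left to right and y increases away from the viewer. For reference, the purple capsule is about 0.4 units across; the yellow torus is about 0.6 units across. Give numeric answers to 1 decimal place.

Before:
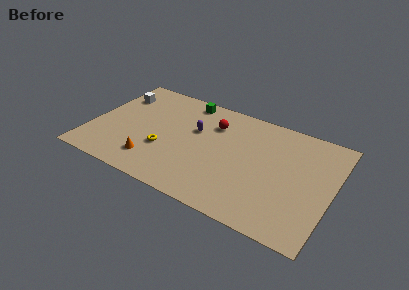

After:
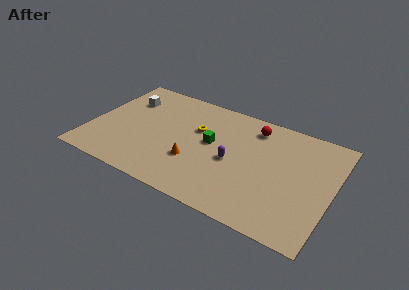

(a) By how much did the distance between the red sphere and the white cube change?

+2.1

The distance was about 6.8 in the first image and 8.9 in the second, so they moved 2.1 units further apart.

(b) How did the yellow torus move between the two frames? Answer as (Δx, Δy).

(1.9, 2.8)

The yellow torus was at about (5.2, 3.5) and moved to about (7.1, 6.3).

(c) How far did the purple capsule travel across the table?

3.3

The purple capsule was near (7.0, 6.2) before and (9.8, 4.5) after, so it travelled √(2.8² + 1.7²) ≈ 3.3 units.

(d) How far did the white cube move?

0.7

The white cube was near (1.3, 7.4) before and (2.0, 7.2) after, so it travelled √(0.7² + 0.2²) ≈ 0.7 units.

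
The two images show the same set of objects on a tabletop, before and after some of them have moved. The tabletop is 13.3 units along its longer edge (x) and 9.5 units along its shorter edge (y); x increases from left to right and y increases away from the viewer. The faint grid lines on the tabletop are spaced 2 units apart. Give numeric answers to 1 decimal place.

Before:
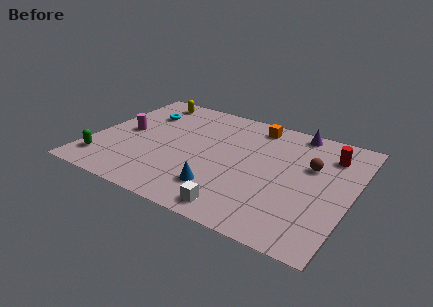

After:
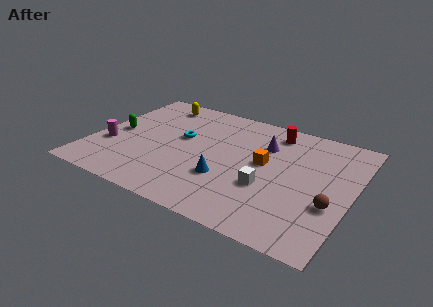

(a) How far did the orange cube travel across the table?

3.1

From (7.9, 8.2) to (8.8, 5.2), the orange cube covered √(0.9² + 3.0²) ≈ 3.1 units.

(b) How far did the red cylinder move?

3.1

From (11.9, 7.3) to (8.9, 8.0), the red cylinder covered √(3.0² + 0.7²) ≈ 3.1 units.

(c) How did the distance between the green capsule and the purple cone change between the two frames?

-3.6

Before: roughly 11.4 units apart; after: 7.8. That's 3.6 units closer together.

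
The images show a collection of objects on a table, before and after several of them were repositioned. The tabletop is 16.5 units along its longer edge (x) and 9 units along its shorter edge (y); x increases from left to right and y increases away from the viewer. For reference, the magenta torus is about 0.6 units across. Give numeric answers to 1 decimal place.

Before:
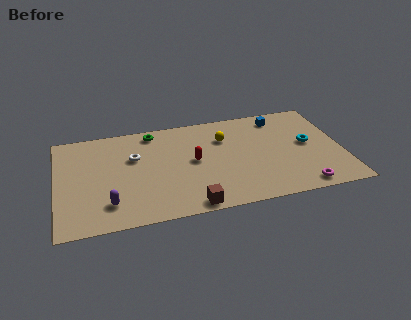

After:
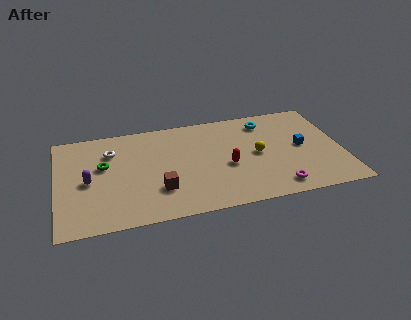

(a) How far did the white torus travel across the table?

1.5

The white torus moved from about (4.5, 5.8) to (3.2, 6.6), a distance of √(1.3² + 0.8²) ≈ 1.5.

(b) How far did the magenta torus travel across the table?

1.4

The magenta torus was near (13.9, 1.0) before and (12.5, 1.3) after, so it travelled √(1.4² + 0.3²) ≈ 1.4 units.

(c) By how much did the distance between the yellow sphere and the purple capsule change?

+1.6

Before: roughly 8.2 units apart; after: 9.8. That's 1.6 units further apart.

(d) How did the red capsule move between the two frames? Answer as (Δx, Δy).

(1.9, -0.9)

The red capsule was at about (7.9, 4.7) and moved to about (9.8, 3.8).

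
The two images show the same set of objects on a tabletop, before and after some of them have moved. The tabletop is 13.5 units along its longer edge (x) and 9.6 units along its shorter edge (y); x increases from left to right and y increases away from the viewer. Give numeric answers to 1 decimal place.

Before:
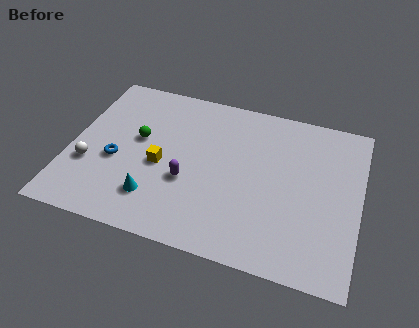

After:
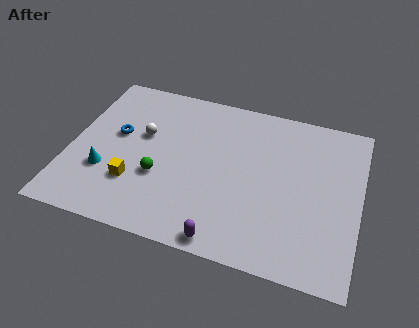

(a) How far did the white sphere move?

3.4

The white sphere moved from about (1.0, 3.3) to (3.3, 5.8), a distance of √(2.3² + 2.5²) ≈ 3.4.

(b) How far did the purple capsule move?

3.4

The purple capsule was near (5.6, 3.6) before and (7.6, 0.8) after, so it travelled √(2.0² + 2.8²) ≈ 3.4 units.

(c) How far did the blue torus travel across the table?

1.6

From (2.2, 3.9) to (2.1, 5.5), the blue torus covered √(0.1² + 1.6²) ≈ 1.6 units.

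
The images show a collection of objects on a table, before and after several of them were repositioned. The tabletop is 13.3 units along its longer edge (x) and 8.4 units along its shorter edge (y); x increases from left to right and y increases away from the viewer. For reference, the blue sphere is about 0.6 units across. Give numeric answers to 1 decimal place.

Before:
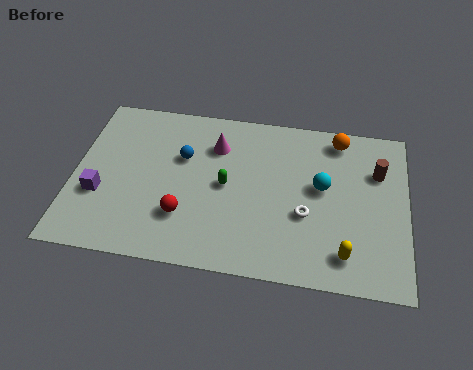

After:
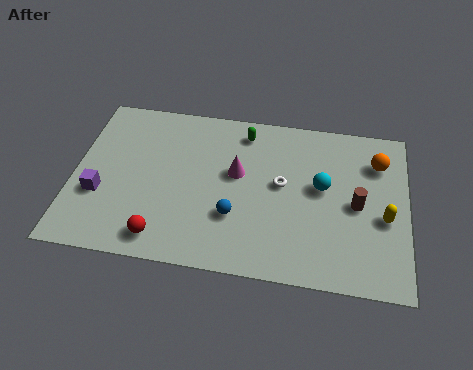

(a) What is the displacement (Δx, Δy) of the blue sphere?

(2.2, -2.7)

From the two frames, the blue sphere sits at roughly (4.3, 5.4) before and (6.5, 2.7) after.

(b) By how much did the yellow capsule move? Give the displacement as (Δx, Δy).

(1.5, 2.0)

The yellow capsule started near (10.9, 1.5) and ended near (12.4, 3.5).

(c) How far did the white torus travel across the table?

1.7

The white torus moved from about (9.3, 3.2) to (8.3, 4.6), a distance of √(1.0² + 1.4²) ≈ 1.7.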